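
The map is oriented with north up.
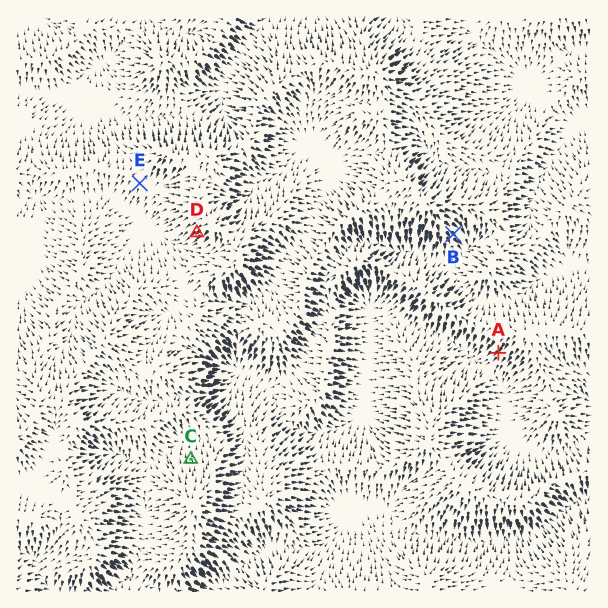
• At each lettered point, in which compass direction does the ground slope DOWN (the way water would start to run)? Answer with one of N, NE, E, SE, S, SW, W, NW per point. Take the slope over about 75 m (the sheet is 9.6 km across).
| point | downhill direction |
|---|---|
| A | SW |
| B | SE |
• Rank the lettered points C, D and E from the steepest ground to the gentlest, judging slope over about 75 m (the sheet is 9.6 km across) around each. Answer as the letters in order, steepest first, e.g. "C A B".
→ D C E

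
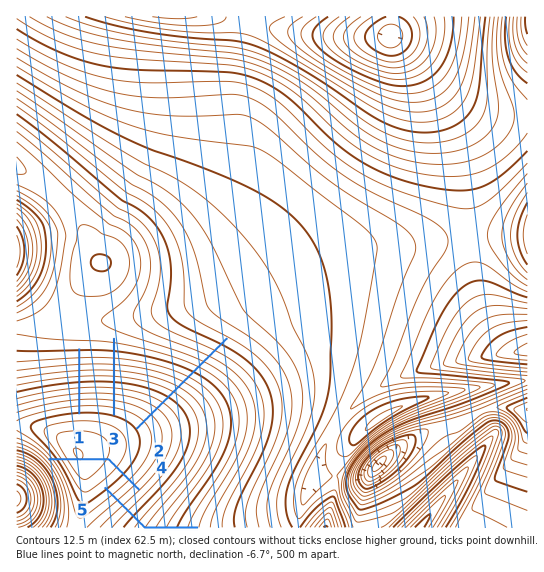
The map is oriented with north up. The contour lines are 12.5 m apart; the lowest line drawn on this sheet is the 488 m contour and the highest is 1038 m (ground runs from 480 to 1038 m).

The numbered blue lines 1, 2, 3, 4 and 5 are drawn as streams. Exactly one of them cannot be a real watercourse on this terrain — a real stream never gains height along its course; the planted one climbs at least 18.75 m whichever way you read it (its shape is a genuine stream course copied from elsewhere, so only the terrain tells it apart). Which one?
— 4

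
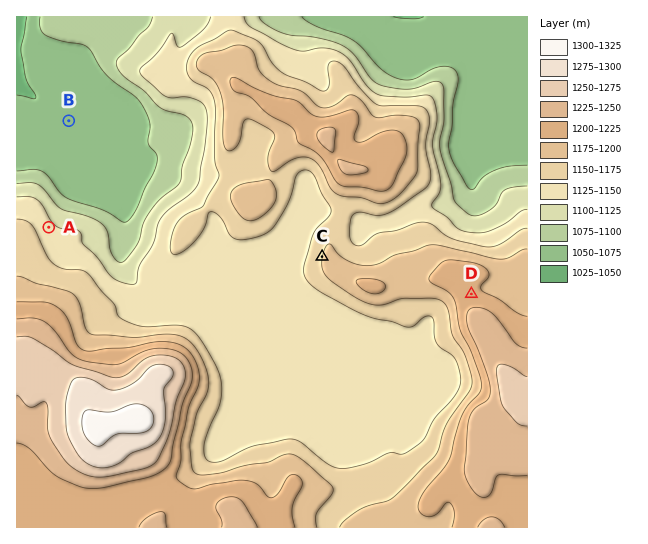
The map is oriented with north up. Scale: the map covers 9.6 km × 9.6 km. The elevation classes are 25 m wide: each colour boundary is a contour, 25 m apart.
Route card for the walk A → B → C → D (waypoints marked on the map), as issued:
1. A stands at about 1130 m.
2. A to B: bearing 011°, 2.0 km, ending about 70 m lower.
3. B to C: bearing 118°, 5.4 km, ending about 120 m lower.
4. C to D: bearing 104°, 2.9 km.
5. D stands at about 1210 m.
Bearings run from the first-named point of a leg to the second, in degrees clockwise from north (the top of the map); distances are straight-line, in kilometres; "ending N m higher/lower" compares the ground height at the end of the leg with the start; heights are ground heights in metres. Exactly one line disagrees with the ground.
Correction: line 3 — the sense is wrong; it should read higher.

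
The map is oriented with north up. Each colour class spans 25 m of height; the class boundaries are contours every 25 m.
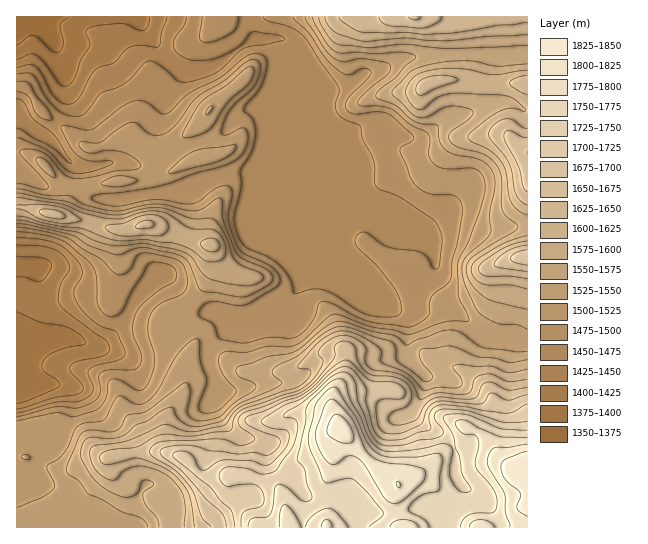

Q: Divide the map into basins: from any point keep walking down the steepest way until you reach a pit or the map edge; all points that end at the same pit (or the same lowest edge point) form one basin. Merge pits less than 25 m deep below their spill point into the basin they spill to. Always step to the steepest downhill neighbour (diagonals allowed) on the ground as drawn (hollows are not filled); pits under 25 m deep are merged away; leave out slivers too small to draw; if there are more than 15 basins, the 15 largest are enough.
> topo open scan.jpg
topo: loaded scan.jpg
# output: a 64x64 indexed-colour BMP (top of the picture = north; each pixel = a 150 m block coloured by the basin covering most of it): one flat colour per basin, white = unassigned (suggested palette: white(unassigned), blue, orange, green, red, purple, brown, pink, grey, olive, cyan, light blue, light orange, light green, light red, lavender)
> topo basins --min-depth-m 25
<image width="64" height="64" href="data:image/bmp;base64,Qk12CAAAAAAAAHYAAAAoAAAAQAAAAEAAAAABAAQAAAAAAAAIAAATCwAAEwsAABAAAAAAAAAA////ALR3HwAOf/8ALKAsACgn1gC9Z5QAS1aMAMJ34wB/f38AIr28AM++FwDox64AeLv/AIrfmACWmP8A1bDFABERERERERERERERERERERERERERERERERERERERERERERERERERERERERERERERERERERERERERERERERERERERERERERERERERERERERERERERERERERERERERERERERERERERERERERERERERERERERERERERERERERERERERERERERERERERERERERERERERERERERERERERERERERERERERERERERERERERERERERERERERERERERERERERERERERERERERERERERERERERERERERERERERERERERERERESIRERERERERERERERERERERERERERERERERERERERIiIiIRERERERERERERERERERERERERERERERERERERIiIiIiIiIiESEREREREREREREREREREREREREREREREiIiIiIiIiIiIRERERERERERERERERERERERERERERESIiIiIiIiIiIhERERERERERERERERERERERERERERESIiIiIiIiIiIiERERERERERERERERERERERERERERERIiIiIiIiIiIiIREREREREREREREREREREREREREREREiIiIiIiIiIiIhERERERERERERERERERERERERERERESIiIiIiIiIiIiIRERERERERERERERERERERERERERERIiIiIiIiIiIiIiEREREREREREREREREREREREREREREiIiIiIiIiIiIiIRERERERERERERERERERERERERERESIiIiIiIiIiIiIhERERERERERERERERERERERERERERIiIiIiIiIiIiIiIREREREREREREREREREREREREREREiIiIiIiIiIiIiIhERERERERERERERERERERERERERESIiIiIiIiIiIiIhERERERERERERERERERERERERERERIiIiIiIiIiIiIhEREREREREREREREREREREREREREREiIiIiIiIiIiIhERERERERERERERERERERERERERERESIiIiIiIiIiIiERERERERERERERERERERERERERERERIiIiIiIiIiIiIREREREREREREREREREREREREREREREiIiIiIiIiIiIhERERERERERERERERERERERERERERESIiIiIiIiIiIiIhERERERERERERERERERERERERERERIiIiIiIiIiIiIiIREREREREREREREREREREREREREREiIiIiIiIiIiIiIiERERERERERERERERERERERERERESIiIiIiIiIiIiIiIhERERERERERERERERERERERERERIiIiIiIiIiIiIiIiEREREREREREREREREREREREREREiIiIiIiIiIiIiIiIRERERERERERERERERERERERERESIiIiIiIiIiIiIiIhERERERERERERERERERERERERERIiIiIiIiIiIiIiIiEREREREREREREREREREREREREREiIiIiIiIiIiIiIiIRERERERERERERERERERERERERESIiIiIiIiIiIiIhERERERERERERERERERERERERERERIiIiIiIiERIiEREREREREREREREREREREREREREREREiIiIiERERERERERERERERERERERERERERERERERERESIhERERERERERERERERERERERERERERERERERERERERERERERERERERERERERERERERERERERERERERERERERERERERERERERERERERERERERERERERERERERERERERERERERERERERERERERERERERERERERERERERERERERERERETMzMzMzERERERERERERERERERERERERERERERERERETMzMzMzMzMxERERERERERERERERERERERERERERERETMzMzMzMzMzMxERERERERERERERERERERERERERERETMzMzMzMzMzMzMREREREREREREREREREREREREREREzMzMzMTMzMxETMxERERERERERERERERERERERERERETMzMzMREREREREzERERERERERERERERERERERERERERMzMzMREREREREREREREREREREREREREREREREREREREzMzERERERERERERERERERERERERERERERERERERERETMzERERERERERERERERERERERERERERERERERERERERMzEREREREREREREREREREREREREREREREREREREREREzERERERERERERERERERERERERERERERERERERERERETMRERERERERERERERERERERERERERERERERERERERERERERERERERERERERERERERERERERERERERERERERERERERERERERERERERERERERERERERERERERERERERERERERERERERERERERERERERERERERERERERERERERERERERERERERERERERERERERERERERERERERERERERERERERERERERERERERERERERERERERERERERERERERERERERERERERERERERERERERERERERERERERERERERERERERERERERERERERERERERERERERERERERERERERERERERERERERERERERERERERERERERERERERERERERERERERERERERERERERERERERERERERERERERERERERERERERER"/>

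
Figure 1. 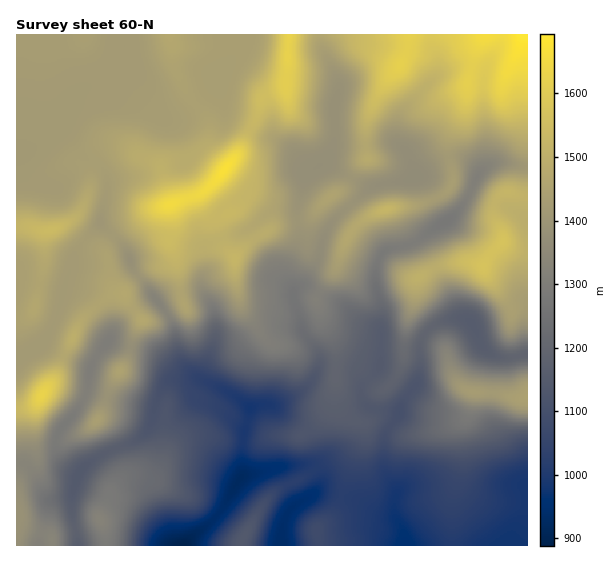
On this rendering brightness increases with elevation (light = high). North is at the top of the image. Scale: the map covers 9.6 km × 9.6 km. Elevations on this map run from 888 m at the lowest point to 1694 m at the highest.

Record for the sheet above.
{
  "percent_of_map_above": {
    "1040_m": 89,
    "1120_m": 82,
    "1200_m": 72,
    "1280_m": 65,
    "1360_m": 55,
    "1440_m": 29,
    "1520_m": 11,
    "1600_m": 3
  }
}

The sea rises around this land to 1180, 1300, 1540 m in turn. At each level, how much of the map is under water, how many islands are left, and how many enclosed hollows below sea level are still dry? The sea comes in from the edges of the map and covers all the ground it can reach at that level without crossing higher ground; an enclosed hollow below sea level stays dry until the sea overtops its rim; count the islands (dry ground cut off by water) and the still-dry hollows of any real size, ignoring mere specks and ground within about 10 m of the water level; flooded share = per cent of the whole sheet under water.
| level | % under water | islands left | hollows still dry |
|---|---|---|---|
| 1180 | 25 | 0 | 1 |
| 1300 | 38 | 1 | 0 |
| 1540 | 92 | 3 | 0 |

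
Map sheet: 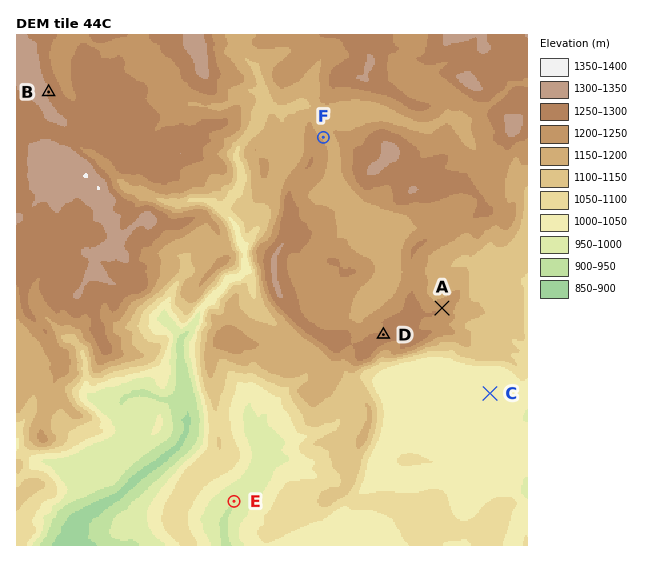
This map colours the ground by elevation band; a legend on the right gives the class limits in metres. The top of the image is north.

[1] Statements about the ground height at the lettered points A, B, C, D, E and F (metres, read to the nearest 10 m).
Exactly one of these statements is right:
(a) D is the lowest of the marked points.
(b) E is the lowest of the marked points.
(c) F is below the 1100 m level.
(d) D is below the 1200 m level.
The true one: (b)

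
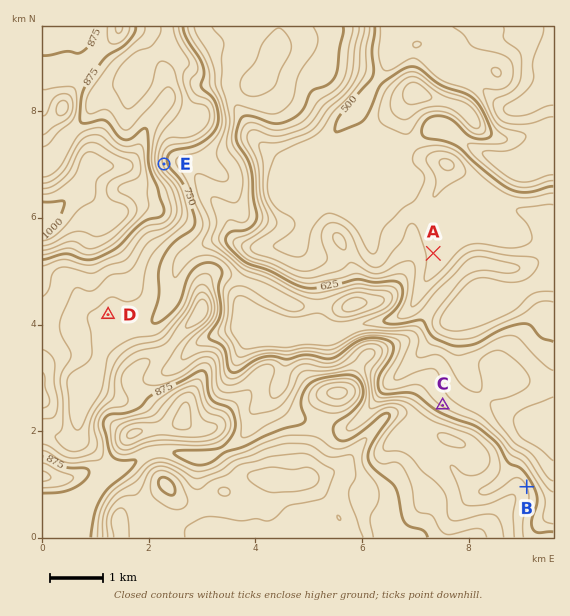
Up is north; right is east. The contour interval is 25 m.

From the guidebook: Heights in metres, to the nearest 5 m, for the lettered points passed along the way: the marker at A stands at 540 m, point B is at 775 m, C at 720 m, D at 765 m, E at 770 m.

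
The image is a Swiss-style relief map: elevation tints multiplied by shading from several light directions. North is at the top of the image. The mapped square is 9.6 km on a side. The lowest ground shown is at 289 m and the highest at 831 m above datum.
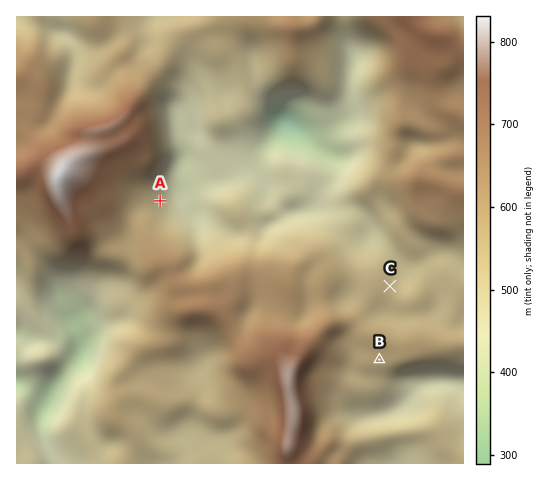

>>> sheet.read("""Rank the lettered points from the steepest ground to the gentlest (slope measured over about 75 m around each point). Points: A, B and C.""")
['A', 'C', 'B']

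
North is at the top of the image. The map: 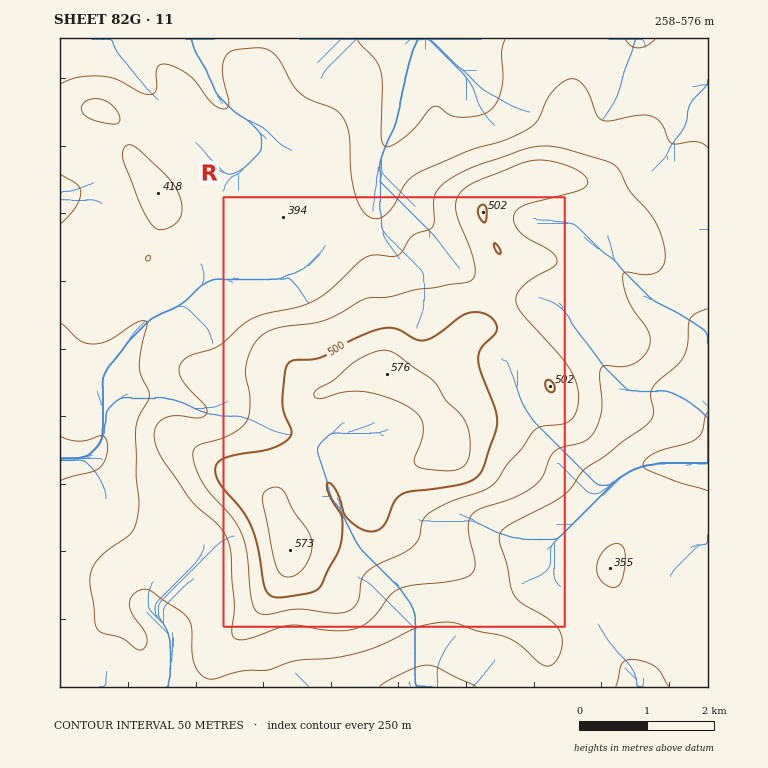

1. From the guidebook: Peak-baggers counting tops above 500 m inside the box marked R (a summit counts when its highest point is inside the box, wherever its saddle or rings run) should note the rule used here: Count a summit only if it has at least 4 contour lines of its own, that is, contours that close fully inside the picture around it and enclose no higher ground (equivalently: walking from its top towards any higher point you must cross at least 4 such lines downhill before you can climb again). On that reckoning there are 1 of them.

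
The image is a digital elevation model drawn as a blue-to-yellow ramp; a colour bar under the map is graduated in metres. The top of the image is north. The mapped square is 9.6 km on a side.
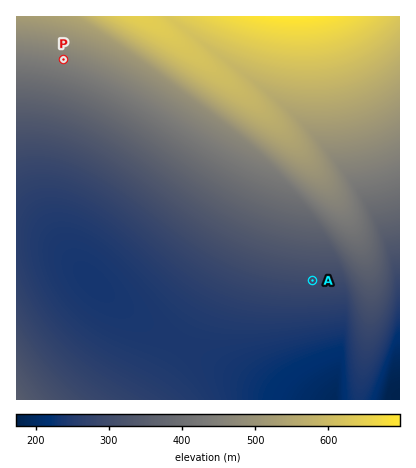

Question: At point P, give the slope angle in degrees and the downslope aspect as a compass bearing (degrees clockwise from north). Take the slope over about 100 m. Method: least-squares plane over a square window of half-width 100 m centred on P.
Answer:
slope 5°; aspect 196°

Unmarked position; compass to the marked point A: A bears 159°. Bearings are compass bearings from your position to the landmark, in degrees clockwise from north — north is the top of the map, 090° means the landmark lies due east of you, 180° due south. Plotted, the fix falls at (264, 155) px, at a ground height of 465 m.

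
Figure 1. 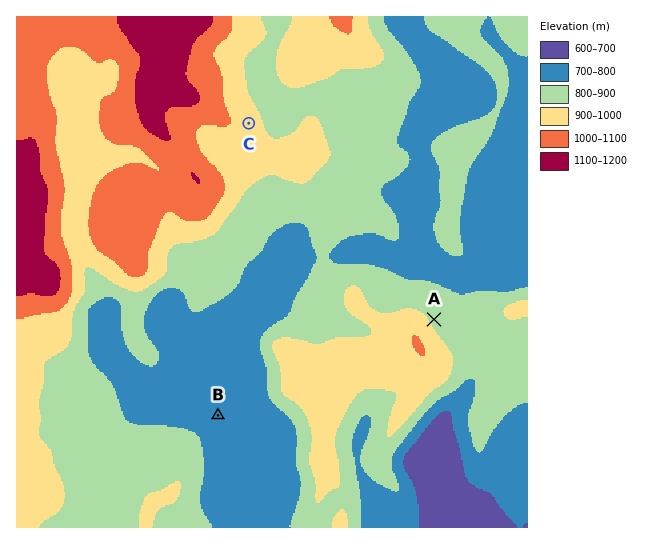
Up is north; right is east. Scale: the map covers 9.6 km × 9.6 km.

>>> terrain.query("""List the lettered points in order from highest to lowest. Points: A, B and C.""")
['C', 'A', 'B']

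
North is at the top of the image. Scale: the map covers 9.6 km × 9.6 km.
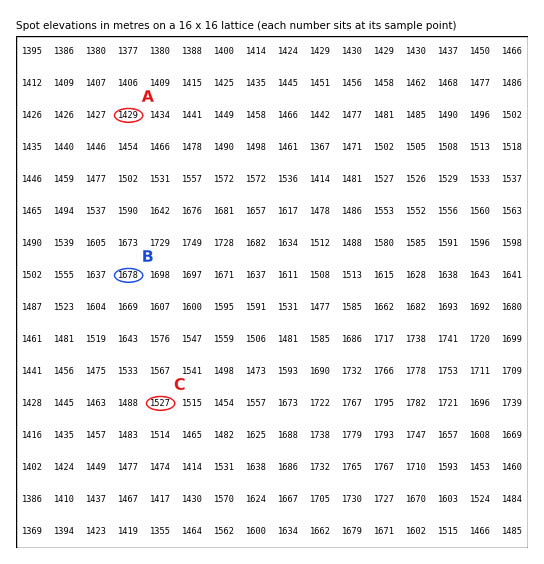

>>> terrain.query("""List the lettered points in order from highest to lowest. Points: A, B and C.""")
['B', 'C', 'A']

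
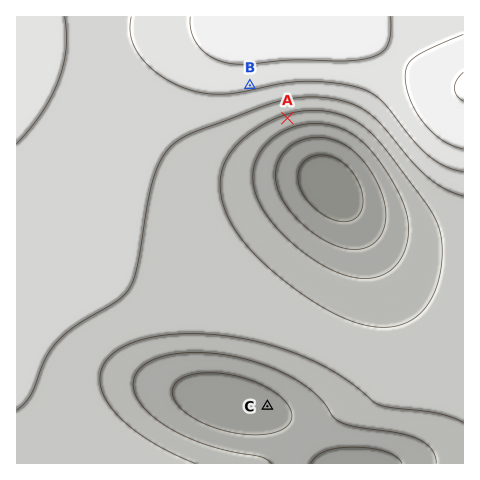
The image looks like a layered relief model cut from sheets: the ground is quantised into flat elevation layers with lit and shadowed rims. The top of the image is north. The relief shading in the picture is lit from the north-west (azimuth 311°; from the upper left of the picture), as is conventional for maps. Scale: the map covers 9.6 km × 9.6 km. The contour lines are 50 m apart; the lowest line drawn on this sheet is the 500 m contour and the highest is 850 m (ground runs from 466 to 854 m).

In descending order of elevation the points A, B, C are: B A C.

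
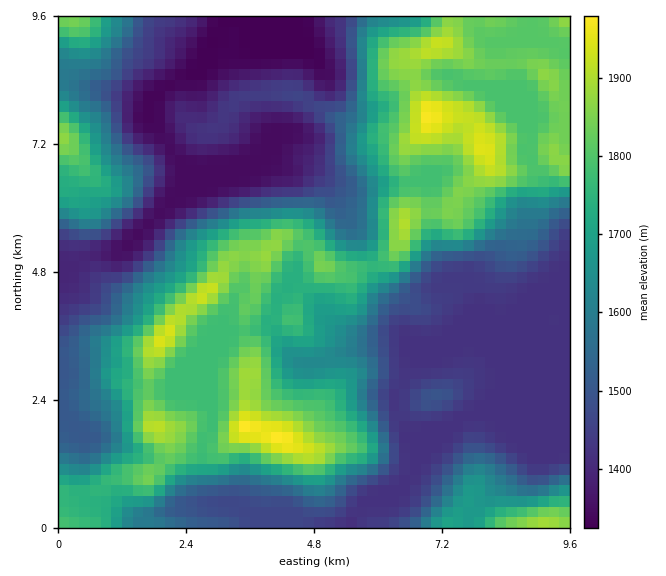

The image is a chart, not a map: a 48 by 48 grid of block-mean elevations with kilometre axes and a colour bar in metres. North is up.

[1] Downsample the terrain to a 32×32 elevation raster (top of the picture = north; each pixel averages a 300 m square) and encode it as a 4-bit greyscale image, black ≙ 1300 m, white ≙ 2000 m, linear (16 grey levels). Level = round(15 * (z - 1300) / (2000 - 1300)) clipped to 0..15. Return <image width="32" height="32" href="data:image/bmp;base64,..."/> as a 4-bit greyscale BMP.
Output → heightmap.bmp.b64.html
<image width="32" height="32" href="data:image/bmp;base64,Qk12AgAAAAAAAHYAAAAoAAAAIAAAACAAAAABAAQAAAAAAAACAAATCwAAEwsAABAAAAAAAAAAAAAAABEREQAiIiIAMzMzAERERABVVVUAZmZmAHd3dwCIiIgAmZmZAKqqqgC7u7sAzMzMAN3d3QDu7u4A////AKqpdmVURDMzMzM0V5iavMyqmYdkRERERFQzM0V4iImqmaqrllVUVWd2QzM0aIdlZ4eKu7mIh3iaqHVDM1d2UzRlaJq7qrq83dupUzM1VDMzVFabzLrN7u3MuVMzMzMzM0VWndy6zu7cu5dDMzMzMzNFZ5y7qr3cu7qGM0QzMzMzVWirqqq8y6qphTNEQzMzM0V5q7qqvMqIiIZDMzMzMzNFeKzKqqzJd3d2QzMzMzMzRXis7KqruYiHZUMzMzMzM0Vnit26qqmpiHVDMzMzMzMzRXi9y6upqYiGREMzMzMzIjVom927uqmZl2RDMzMzMyIzVom9y7qaqqmGQzMzMzMiIiRom8zLqsuqqmRDNEQzIiESR4q8zLupiLyXZlVVQ0VDESV4mru6hmetuqqGZlN4dTESNWeIiGVXrcvLqGZlmYhjERIjREVUV6u7zLmIh5mZdCERERIjNFeaqrzMuqqql2QhEREREjRoq7q83cu8u4ZDERIRERIkeazMze27zMqFIRIjIhERJHms3d3tu7yodCESIjIhEjVoq+7t3Lu7hlQhEiIzMzMzWKve3cu7vGZTIRERIzMzIlm7zLu7u8xmZTIRERESIRJJzMu7u7vLd3VDIRERERESWczdzLu7u5qHUyIRERERElirzdy7u7u7p1QyIRERESNHiJvLu7u8"/>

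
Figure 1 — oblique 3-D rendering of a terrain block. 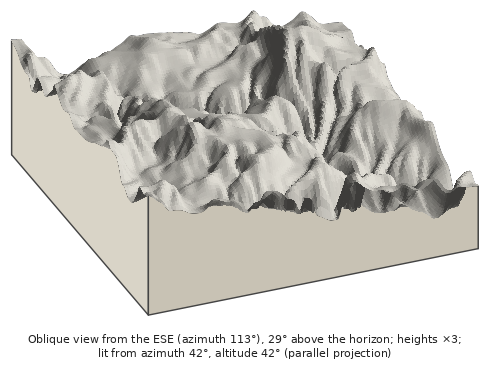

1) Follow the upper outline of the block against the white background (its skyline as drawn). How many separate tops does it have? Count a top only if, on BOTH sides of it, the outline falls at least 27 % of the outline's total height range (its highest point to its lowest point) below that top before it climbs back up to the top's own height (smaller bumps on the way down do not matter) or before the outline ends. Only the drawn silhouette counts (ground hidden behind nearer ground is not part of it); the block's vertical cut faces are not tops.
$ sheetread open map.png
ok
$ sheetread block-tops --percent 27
1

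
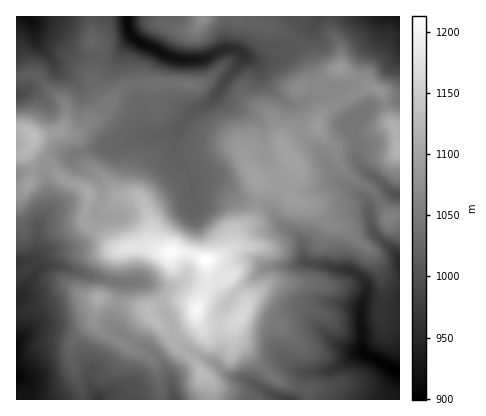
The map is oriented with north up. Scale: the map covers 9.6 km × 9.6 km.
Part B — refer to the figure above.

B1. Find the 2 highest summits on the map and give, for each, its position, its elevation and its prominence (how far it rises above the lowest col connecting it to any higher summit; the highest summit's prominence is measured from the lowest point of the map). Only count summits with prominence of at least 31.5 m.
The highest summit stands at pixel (206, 260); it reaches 1213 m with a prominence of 314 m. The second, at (34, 136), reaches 1133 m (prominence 54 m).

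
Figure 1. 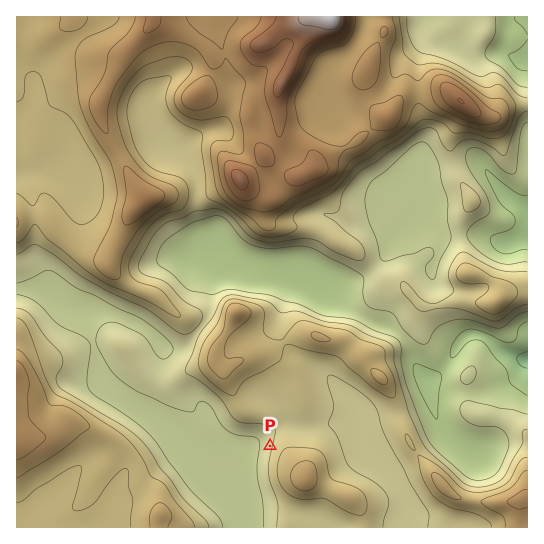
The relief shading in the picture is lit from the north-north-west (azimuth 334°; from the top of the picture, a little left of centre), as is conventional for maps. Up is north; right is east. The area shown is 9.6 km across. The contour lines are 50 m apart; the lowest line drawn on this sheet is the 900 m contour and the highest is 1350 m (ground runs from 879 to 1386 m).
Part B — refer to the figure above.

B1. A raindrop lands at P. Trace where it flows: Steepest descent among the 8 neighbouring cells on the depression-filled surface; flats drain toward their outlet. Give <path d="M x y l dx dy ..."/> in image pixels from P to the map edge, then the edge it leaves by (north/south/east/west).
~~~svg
<path d="M270 446l-17 0-12 12 0 67-2 2"/>
exit: south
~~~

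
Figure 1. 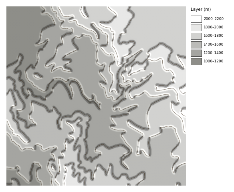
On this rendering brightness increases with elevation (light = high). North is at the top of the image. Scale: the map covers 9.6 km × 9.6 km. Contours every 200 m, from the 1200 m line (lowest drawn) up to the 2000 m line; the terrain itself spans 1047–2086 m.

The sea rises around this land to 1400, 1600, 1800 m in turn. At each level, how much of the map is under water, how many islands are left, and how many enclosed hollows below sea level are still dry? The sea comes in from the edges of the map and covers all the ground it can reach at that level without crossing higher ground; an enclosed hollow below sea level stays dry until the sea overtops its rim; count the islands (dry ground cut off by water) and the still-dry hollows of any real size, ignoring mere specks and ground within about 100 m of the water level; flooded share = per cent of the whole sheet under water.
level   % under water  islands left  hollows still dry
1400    35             0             0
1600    65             0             0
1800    92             0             0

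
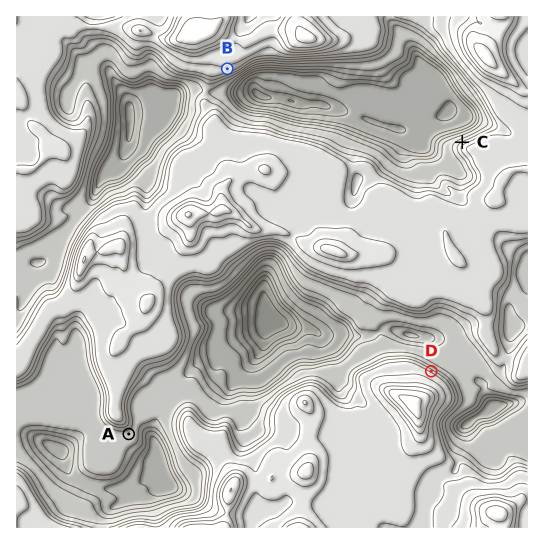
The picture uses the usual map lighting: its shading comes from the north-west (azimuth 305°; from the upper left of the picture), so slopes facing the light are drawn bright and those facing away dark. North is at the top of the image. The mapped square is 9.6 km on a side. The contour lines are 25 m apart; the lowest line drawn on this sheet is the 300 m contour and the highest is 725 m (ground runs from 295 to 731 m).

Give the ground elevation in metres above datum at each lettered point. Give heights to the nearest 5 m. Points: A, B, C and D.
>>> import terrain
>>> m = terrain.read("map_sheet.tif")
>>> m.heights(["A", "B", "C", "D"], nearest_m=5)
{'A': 515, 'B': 620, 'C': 550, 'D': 590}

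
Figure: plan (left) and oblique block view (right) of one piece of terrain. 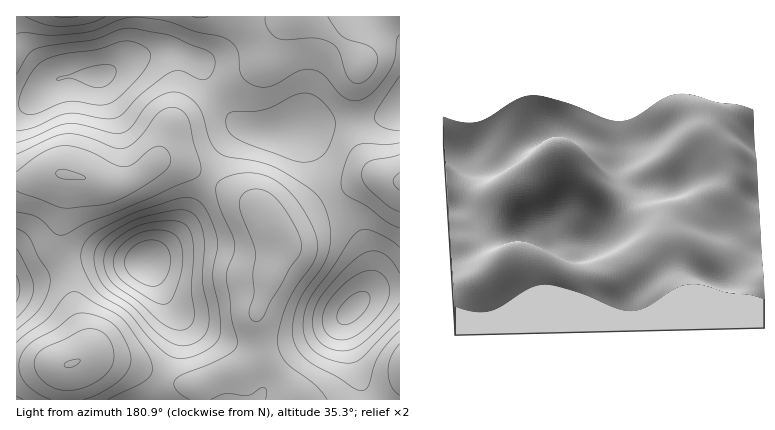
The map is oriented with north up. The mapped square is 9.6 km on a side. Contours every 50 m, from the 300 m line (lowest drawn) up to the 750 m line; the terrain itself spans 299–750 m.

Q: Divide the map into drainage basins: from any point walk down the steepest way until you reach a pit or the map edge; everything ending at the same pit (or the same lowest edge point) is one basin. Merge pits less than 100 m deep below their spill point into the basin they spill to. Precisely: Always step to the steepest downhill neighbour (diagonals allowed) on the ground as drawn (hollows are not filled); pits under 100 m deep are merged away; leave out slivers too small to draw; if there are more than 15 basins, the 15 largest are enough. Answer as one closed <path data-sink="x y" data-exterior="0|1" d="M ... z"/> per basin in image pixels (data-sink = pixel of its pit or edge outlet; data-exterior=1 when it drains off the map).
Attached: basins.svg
<path data-sink="64 174" data-exterior="0" d="M174 52l-16 0-22 5-34 19-32 0-12 3-26 22-16 5 0 176 12-1 38-16 20-5 62 2 31 62-2 18-16 38-3 20 206 0-1-12-18-58 1-14 20-22 5-16-3-26-11-26-25-30-12-30-22-37-38 2-20-6-8-7-19-28-12-26-7-5z"/><path data-sink="66 16" data-exterior="1" d="M400 16l-384 0 0 88 16-3 26-22 12-3 32 0 28-17 28-7 16 0 22 8 5 4 12 26 19 28 8 7 10 4 36 2 38-8 56-5 20-8z"/><path data-sink="72 364" data-exterior="0" d="M114 260l-34 1-40 16-24 7 0 116 141 0 4-20 16-38 2-10-1-12-13-22-17-36z"/><path data-sink="400 182" data-exterior="1" d="M400 111l-26 8-50 4-26 5 13 20 21 48 25 30 9 20 5 20 0 12-7 20 14-7 22-3z"/>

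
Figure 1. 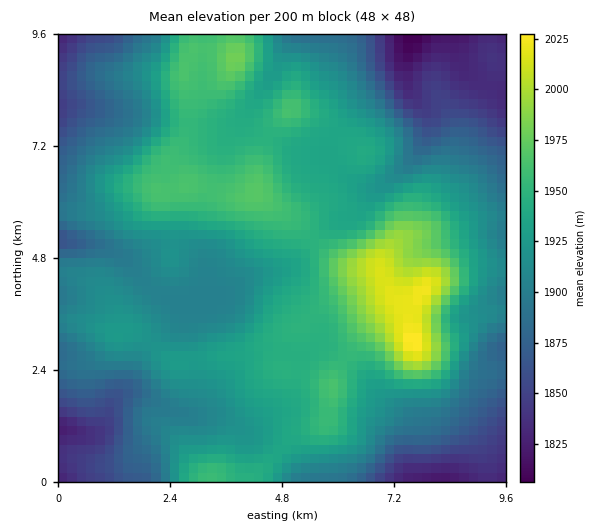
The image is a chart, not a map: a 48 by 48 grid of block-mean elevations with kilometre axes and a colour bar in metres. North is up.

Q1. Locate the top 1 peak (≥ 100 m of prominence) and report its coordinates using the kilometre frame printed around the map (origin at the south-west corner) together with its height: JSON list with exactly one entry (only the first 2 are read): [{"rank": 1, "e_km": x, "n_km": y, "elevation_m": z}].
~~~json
[{"rank": 1, "e_km": 7.64, "n_km": 2.99, "elevation_m": 2030}]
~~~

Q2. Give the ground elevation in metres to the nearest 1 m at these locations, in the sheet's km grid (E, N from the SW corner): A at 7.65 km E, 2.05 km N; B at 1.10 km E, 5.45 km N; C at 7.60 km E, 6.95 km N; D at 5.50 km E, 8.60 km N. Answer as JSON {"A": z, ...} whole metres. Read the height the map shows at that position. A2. {"A": 1935, "B": 1909, "C": 1889, "D": 1928}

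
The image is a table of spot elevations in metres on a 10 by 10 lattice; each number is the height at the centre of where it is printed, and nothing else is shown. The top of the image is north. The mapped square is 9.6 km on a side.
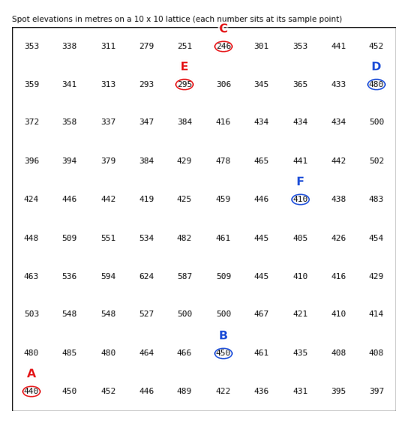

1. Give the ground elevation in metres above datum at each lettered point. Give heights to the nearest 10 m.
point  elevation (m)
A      440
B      450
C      250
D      480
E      290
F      410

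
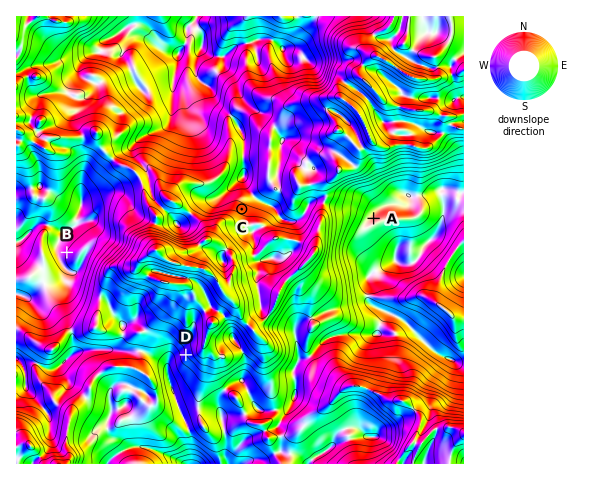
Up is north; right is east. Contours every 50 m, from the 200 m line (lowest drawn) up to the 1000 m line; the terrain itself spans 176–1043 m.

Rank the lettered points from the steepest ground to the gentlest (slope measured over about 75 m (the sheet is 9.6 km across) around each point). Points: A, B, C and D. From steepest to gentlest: D C B A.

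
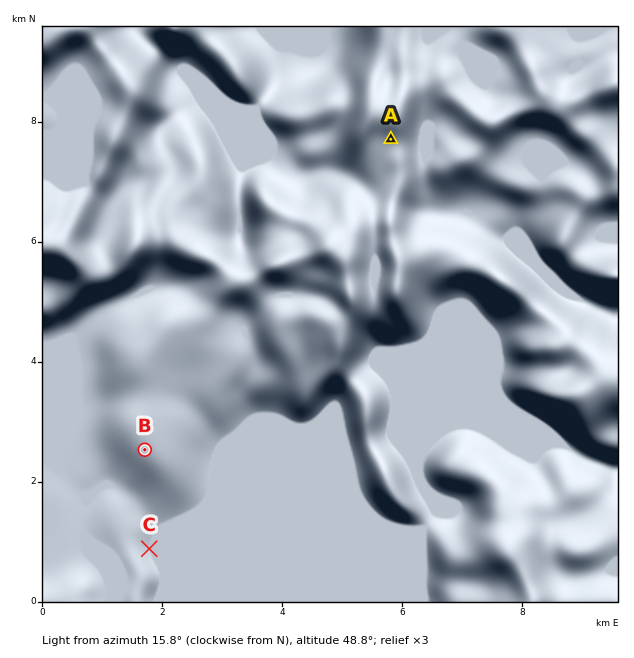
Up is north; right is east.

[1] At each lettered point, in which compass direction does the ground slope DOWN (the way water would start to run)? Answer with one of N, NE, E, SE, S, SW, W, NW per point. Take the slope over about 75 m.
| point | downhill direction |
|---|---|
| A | S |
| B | S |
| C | E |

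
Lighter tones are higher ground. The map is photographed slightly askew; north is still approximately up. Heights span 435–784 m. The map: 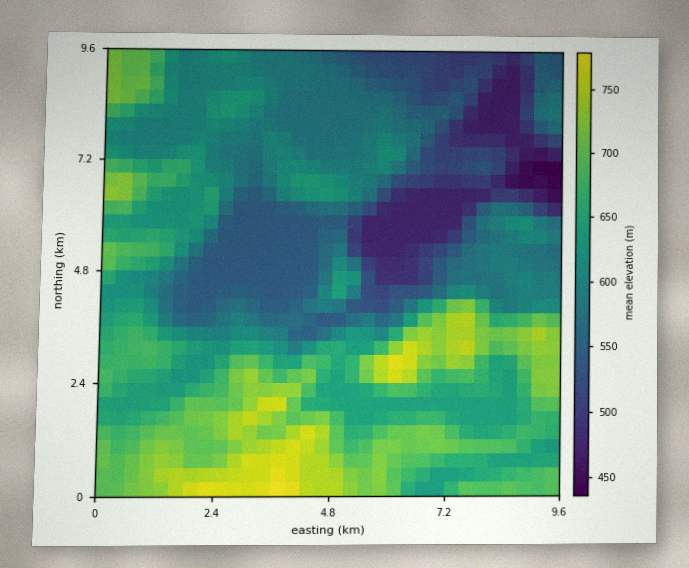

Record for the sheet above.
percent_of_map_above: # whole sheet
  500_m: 92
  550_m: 77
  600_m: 58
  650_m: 34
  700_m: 17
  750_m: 3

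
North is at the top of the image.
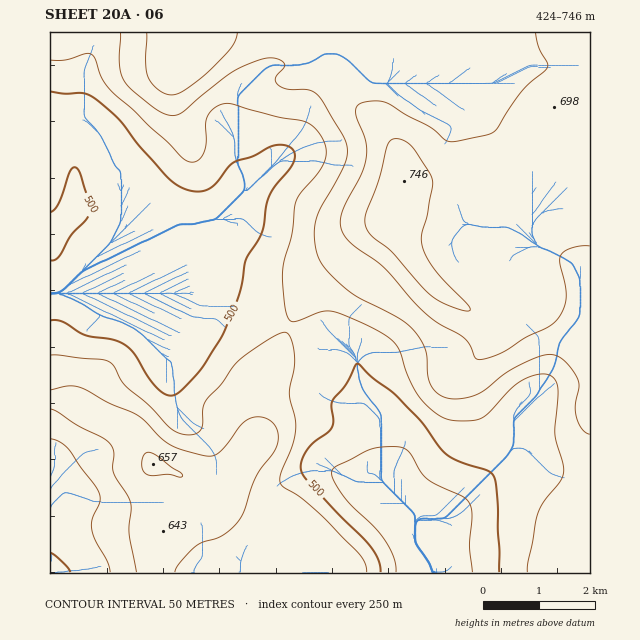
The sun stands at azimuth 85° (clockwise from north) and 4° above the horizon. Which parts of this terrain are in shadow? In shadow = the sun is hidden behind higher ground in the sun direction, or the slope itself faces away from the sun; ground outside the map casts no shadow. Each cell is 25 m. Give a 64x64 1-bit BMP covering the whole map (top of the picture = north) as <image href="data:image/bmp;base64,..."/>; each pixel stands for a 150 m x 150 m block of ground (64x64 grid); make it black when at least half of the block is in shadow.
<image width="64" height="64" href="data:image/bmp;base64,Qk0+AgAAAAAAAD4AAAAoAAAAQAAAAEAAAAABAAEAAAAAAAACAAATCwAAEwsAAAIAAAAAAAAA////AAAAAAD/4AAAAA//wP/gAAAAB//A/+AAAAAH/8D/8AAAAAP/wP/wAAAAA//gf/AAAAAD/+A/4AAAAAP/4D/gAAAAAfzg/+AAAAAB/AD/4AAAAAD8AP/gAAAAADwA/+AAAAAAAAD/4AAAADwAAP/gAAAAfAAcf8AAAAB8AHwPwBgAAHwA/nAAeAAAfgH+cAD4AAD+A/4gAPAAA/4D/gAB4AAH/gH+AAHgAB/+Af4AAeAAH/4A/gAD/AAf/gD+AAP+AB/+AH4AAf4AH/4APgAAfgAf/AAeAAAQAB/8AAQAAAAAP/3gAAAAAAA//+AAAAAAAH//gAAAAAAA//8AAAAAAAD//AAAAAAAAf/8AAAAAAEB//gAAAAAA8P/8AAAAAAP///gAAAAAB///+AAAAAAf///wAAAAAH///+AAAAAAf///gAAAAAB///+AAAAAAH///4AAAAAAf///gAAAAAA////AAAAAAB///8AAAAAAB///4AAAAAOD///gAAAAD8P//+AAAAA/wf//4AAAAH/A///gAAAA/4B//8AAAAH/gD//wAAAA/8AP/+AAAAf/wAf/wAAwD//AAP8AAHgP/8AAPgAAOA//gAAcAAAYD/+AAAwAAAAP/wAAAAAAAA//AAAAAAAAA/8AAAAAAAAD/wAAAAAAAAH/gAAAAAAAAP/AAAAAAAAA=="/>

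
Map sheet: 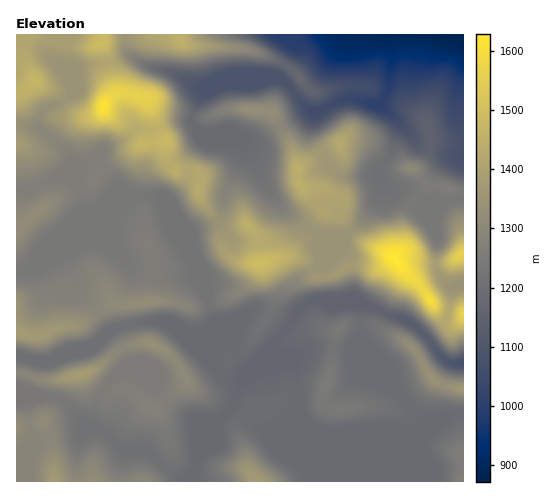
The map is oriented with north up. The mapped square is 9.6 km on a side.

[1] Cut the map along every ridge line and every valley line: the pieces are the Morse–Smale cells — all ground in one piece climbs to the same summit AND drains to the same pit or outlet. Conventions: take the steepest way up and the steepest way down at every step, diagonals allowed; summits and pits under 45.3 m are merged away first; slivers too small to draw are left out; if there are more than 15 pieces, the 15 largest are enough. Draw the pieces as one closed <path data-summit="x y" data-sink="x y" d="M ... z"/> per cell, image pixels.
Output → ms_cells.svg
<path data-summit="17 332" data-sink="463 362" d="M133 193l-6 0-5 5-1 5-20 20-12 6-29 25-32 17-12 3 1 82 21 6 9 0 27-12 16-2 18-15 10-6 30-6 14 0 13 8 29 29 9 6 3-9 0-31-9-26 0-8-7-17-5-12-12-14-21-49z"/><path data-summit="395 259" data-sink="441 35" d="M463 34l-179 0-1 2 8 6 7 0-2 1-1 14-15 23-10-2-18 5-32 1-18 11-9 15-1 13 7 8 5 2 24-2 15 7 15 3 49-30 7 1 26-12 16-1 27 9 25 22 11 15 18 3 17 7 9 0z"/><path data-summit="82 374" data-sink="463 362" d="M162 321l-14 0-30 6-10 6-18 15-16 2-27 12-9 0-21-6-1 40 31 0 12 2 9 6 16 21 19 6 22 21 19-2 35 27 10 4 4-4 4-18 10-24 11-14 13-12 10-27-9 1-7-3-15-18-35-33z"/><path data-summit="327 383" data-sink="463 362" d="M320 300l-7 0-8 4-33 42 2 6 7 3 11 10 6 31 0 14 4 7 11 10 13 6 14 0 14-3 42 0 11 4 10-1 6-11-48-51-9-20-6-15 1-30 3-1-10-3-21 3z"/><path data-summit="104 106" data-sink="463 362" d="M126 92l-11 2-9 7-2 7-6 5-13 4-9-4-12-13-19 9-5 6-2 11 28 24 9 22 21-12 18 19 4 7 8 6 35 5 17 41 5 9 12 14 12 29-1-7-13-31-3-20 28-11-18-22-2-8 2-16-6-5-19 2-1-2-7-18 1-11-5-6-16-36z"/><path data-summit="255 481" data-sink="463 362" d="M271 349l-20 17-11 19-9 24-13 12-11 14-12 31-1 16 114-1-2-9-8-19 0-57-4-28-6-7z"/><path data-summit="104 106" data-sink="441 35" d="M131 56l-7 0-16 7-30 5-7 13 1 12-7 7 11 13 9 4 13-4 6-5 2-7 11-9 9 0 20 6 17 37 5 6-1 11 7 18 1 2 19-2 6 5-2 14 2 10 18 22 5-8 3-21 14-29 2-16-3-5-22-9-13 0-5-2-7-8 0-9 11-20 20-10-7-1-10 5-6 0-25-14-27-7z"/><path data-summit="298 169" data-sink="441 35" d="M313 111l-8 1-47 29-15-3-15-7-10 2 26 10 34 61 23 20 22 14-5 12 3 13 23-27 20-16 11-16 7-20-4-10-10 2-25 0-17-12-1-8-11-19z"/><path data-summit="463 481" data-sink="463 362" d="M299 411l-1 42 8 19 2 10 156-1-1-67-18 3-21 9-10 8-7 0-11-4-42 0-14 3-14 0-17-8-7-8z"/><path data-summit="54 481" data-sink="463 362" d="M47 396l-31 1 1 85 176-1 0-4-4 4-10-4-35-27-19 2-22-21-19-6-21-25z"/><path data-summit="259 263" data-sink="463 362" d="M218 222l-28 10 3 20 14 35 0 11 9 26 0 30 17-14 12-24 5-6 10 0 25 14 5 0 13-19-8-11-1-9 5-7 13-8-6-8-12-5-13 0-19 6-3-11 0-13-11-14-24 1z"/><path data-summit="181 40" data-sink="441 35" d="M283 34l-157 0 0 12 3 8 10 8 13 6 17 3 31 17 6 0 10-5 36 0 18-5 10 2 10-14 6-13 0-10-5-1z"/><path data-summit="463 388" data-sink="463 362" d="M368 306l-7 0-1 30 12 29 51 57-1 5 26-11 15-2 1-50-10 0-8-3-18-23-18-16z"/><path data-summit="395 259" data-sink="441 35" d="M383 183l-8 21-11 16-20 16-22 25-3 6-7 3 4 7 16-1 22-11 23 2 14-9 4 0 8 9 14-3 19-1 1-27-3-8 0-10 9-17-18 2-6-7-13-8-16-1z"/><path data-summit="395 259" data-sink="463 362" d="M395 258l-4 0-14 9-17-2-12 1-11 7-10 4-11 0-3-6-2 0-14 9-3 5 1 9 7 11 11-5 7 0 13 5 21-3 18 5 38 15 17 15 17-13 4-12-9-3-7-5-10-16-18-17z"/>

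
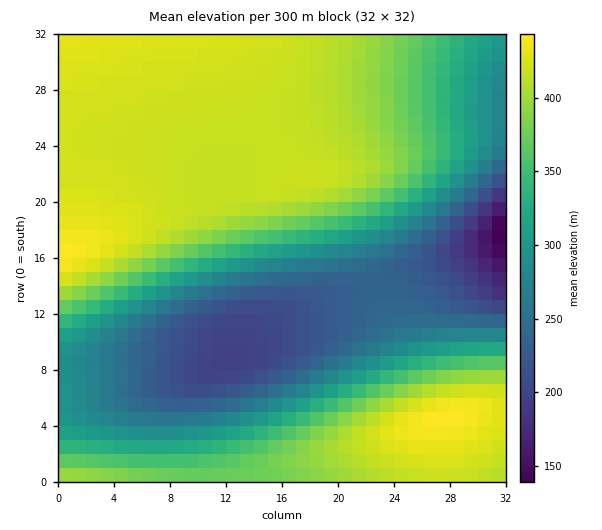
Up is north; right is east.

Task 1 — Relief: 130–445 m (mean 340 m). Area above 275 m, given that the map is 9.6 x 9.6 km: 67.7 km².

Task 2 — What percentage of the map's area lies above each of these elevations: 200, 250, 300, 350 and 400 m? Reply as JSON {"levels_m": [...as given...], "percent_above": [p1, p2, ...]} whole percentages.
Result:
{"levels_m": [200, 250, 300, 350, 400], "percent_above": [97, 80, 66, 54, 39]}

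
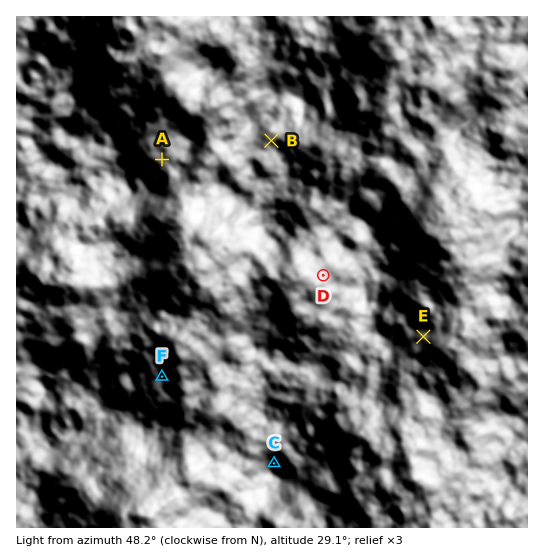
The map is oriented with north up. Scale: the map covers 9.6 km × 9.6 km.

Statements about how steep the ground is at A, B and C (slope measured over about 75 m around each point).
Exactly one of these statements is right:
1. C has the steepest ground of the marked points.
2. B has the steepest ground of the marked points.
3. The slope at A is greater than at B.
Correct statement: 1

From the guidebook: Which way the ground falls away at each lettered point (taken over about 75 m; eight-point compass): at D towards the NE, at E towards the NW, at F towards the SW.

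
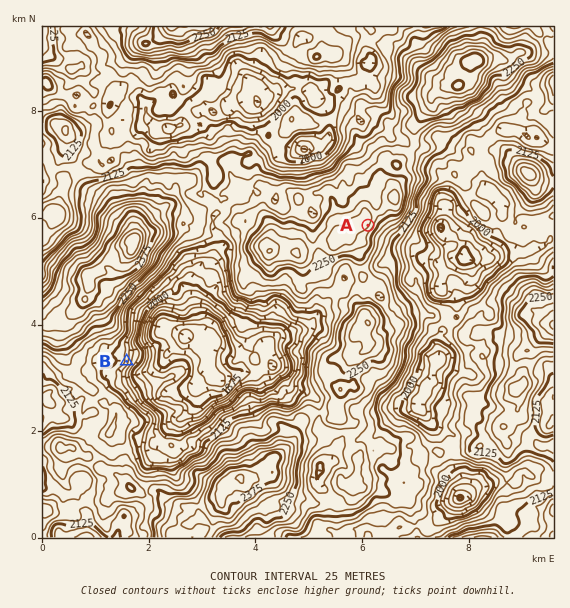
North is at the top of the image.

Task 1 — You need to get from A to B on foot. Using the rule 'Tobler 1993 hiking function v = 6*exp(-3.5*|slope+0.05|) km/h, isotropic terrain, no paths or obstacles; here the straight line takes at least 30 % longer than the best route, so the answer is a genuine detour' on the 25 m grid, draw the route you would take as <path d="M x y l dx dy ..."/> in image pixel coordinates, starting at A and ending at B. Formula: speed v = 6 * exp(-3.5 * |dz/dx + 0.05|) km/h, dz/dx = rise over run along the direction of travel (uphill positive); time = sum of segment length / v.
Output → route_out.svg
<path d="M368 225l-8 4-13 0-8-4-6 0-10 6-3 0-5 2-2 0-22-10-8 0-16-8-3 0-3 1-8 8-16 8-5 0-3 1-5 0-40 20-3 3-1 3-7 6-2 6-15 14-3 2-2 2-4 4-2 3-10 11-3 5 0 19-5 10 0 20"/>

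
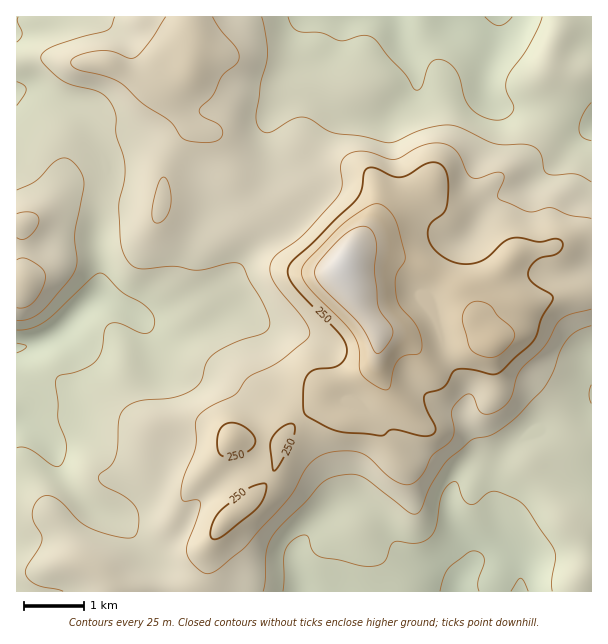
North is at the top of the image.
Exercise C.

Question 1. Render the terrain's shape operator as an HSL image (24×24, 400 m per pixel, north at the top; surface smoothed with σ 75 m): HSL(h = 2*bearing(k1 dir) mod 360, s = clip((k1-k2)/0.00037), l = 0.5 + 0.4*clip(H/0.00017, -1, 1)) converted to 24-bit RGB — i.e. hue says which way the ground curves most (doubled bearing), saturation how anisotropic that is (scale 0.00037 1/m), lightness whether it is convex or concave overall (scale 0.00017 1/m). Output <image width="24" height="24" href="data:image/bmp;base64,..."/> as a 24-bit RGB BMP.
<image width="24" height="24" href="data:image/bmp;base64,Qk32BgAAAAAAADYAAAAoAAAAGAAAABgAAAABABgAAAAAAMAGAAATCwAAEwsAAAAAAAAAAAAApobEtlaHTJuIjdixirDRbmTTeEnPynBnn5tpfahvnsSMMxxxjIhpfn10iIpxdZV3lKSLmGR5MU92mKyPlW6gKjd9l6u65dfRUpSKo4bKsMrck6++ml6YcTxZXTt45YSXucNcc7tMd5s+IBxSjYeYiXiNiJmDcphslWQ8f5BNUm+FZIBMhVNPRlxnXJE9yd5be49lXa1FW8hefFBffDlWpEydT7d/IUnE+9DYvpFimYJAE0A1RIBljH+Zo52Rgzd31rV3Ss6obzR5Zp1rZmaGYFWJiraHjcmLenezvd3Iji1vbzIrZn9WToN5xoWBEmJR4sB49Ljh5azQTHepIHdmRHhKh0ZDdStG1veaHWORb0WtcaCiZ2aAVoGVi8yZk6KGYa1Xu51GoiCKm6y2fW+aZpCER2ic2H2dHHUltbZL44qbxIuuTD98SV9ZWi1VuKBs5vW9HXRmI3x9o2iEemmQa6mCdaFikI9glcSUWSthY6Z3o3SLnmaJmph7P3R1sE6V5W17LZk8tqVcznV3h0KSbk9qNktvqeW20qyO4CY2Dko+WZFLT5yel5eqj3eHkYl6pE0xfEViW5dlel9llH2BrI2PYW6VN15+0ezUt7joYErB04alpjS7nYHPcMjkeMFVxThP2evyOQj9rpk6HnorQnpDln9shJ6WYZh9epiRbGp/b5eWdbGnkLTCeXLLZHfMhc1wmzE2dVVptl96kW+1b7ywljJswG08pO7CsWUkMw1L5KG6f8WHKHJ2W7FkY5N6i3+dfoyPaIygeIubhaVhW4BJYFQ9XGY7kGxGonBya2yVkmmbvaCntza+pStWifyHcB9Gzo1sIiRljKcrx956QE6IYKBpXm91dWG7tZXBdWWXemJ2ubiEZl2CZWyJen2XaaagiaedYWClf32tjLWNWBJ//puh5d9bK2uJYbna4wLZztqP0t1DHV8lQpdXTVR0HTMACT4BmUtocYyWlb6MfEuLhHFaWY5QZIlggopgYFZKdm06dyYQKQoTvv9t8crGjeTsMw5zgmC3wNji9tX2yLHoMmWEQkIw5+/cCZlbAj8kfa1plEozakY4g5lkl5l4W31WcGNObjVAaC0nXhIeUNRly//SadKAnzmZShRjiL+FiKl1rnJf3YKUtSazklOm7t3e1IbeHoSGEDkwr2w/VpddepRmbYxTgXhka0V4kDqGriuzkqfV0frcpN6VhI9OLhcoP3OBjdCxfo6qZLRhq121sGLftLDr276c3n7OrI7ZCgWMu5GRpaJ+XJF4oneGWIJXMF55UJXlkaz/3dD78tvZwcCBhj+ARH3YfO/1QYO8zUa75Xt8cEM5kZ47Rngtx+IdaZhFr1pNHRNbsImhw6GZaaGWW3ifs4q6UZKpHZJDCUsjH4uG/s3W567Cgo+wSKSCXEAhJTYYPWVM1taep3Dj07zemW3M7tzviWu7oV2HJjV0XZeb0Kegoq6LTHaIbol/n36fdnaYP3xaAzUcP8sY/8zQx4CcjT13mV59Z66qLYN5d7hVUFFsk7lsn2S8qnhHxmB2pmiYSGCYS2KFu6+EuqWLZFSGhW1sZp5ta32Wk36dSH51DiwU+NMB1HphwkzFu8eUQ4W4gEqpV6M8P3l0uX15c41Sg3RgoZJqm3Z1Zl+CSVFwnrSAuY92bVZzdJZwe6KAWWR+hYBtb2CPPEeozvvgSlXnx2LV7OTfN0akR068263TQZiYOX9Jp3B6en2FnY2ElYWCeVmFX3+LbpZfumNZmG2Oda55YLGJTUWRnY6fW62tO9/GiOBcQhpGaauN2revzFzIQ4u0qV+VwXCTW5VjSIlnhH6IjJaEl26Dg2GJg0lTgHE/drZZc6eRsKuKcZdZOVNjjp54mpdnbnExdW4cNFYpNIIrpaA1uLZacEFvbjVAtW5Qt3ZlcIk+iotXiVM0blUeTjgin4NCl8W2saNzcZNGXKNSpXptQmV+ZIxjk2Jtm3SgpY+mZJmAQnBinJxLr65CTihRjkJEpp1Gn45MsHFUkzZYwCud0JLmc7Tmc/fzhHCmrHqqybuqh1VYk6pbQIGAX4mLcoqUfXuWn4SIkqOyVjeUoayKpZeHLTqAcG6505LHlaa9p53MhGvmkMX1tMHwvbzwnyLIrmSpon2Yxa+Th53JsJXDXn+oSmSVd3+SYneHrK6LWJZfcUOBhbGCoHSNT2OOP2t9tGOj4MSYTYxdYrpCToc3Z3gyc04pnTRWUbKFqX+VwdOmW2OIrXh7dp51PUpnjYlkUX5Vmapnjkiaq12HfJVhgHpjhGiKQlVtRGZu7M6qd3at"/>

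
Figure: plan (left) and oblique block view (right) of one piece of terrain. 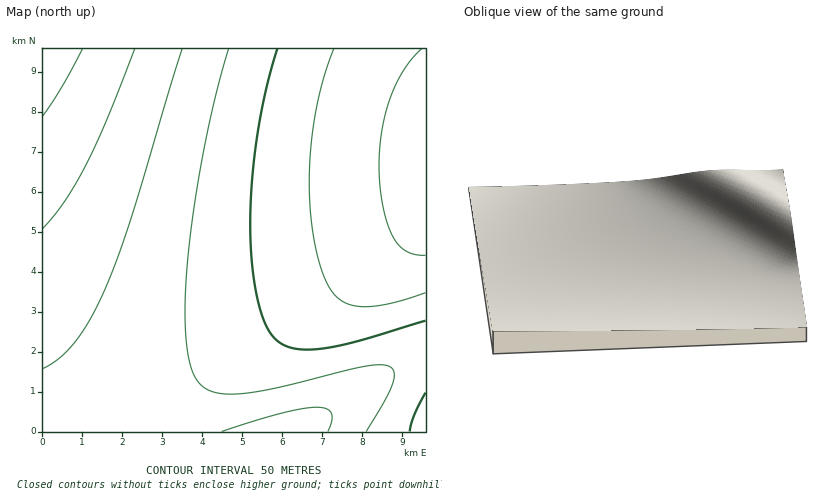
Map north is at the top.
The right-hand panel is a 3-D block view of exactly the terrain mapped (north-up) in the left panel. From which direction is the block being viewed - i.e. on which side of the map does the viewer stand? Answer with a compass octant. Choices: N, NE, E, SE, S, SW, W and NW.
W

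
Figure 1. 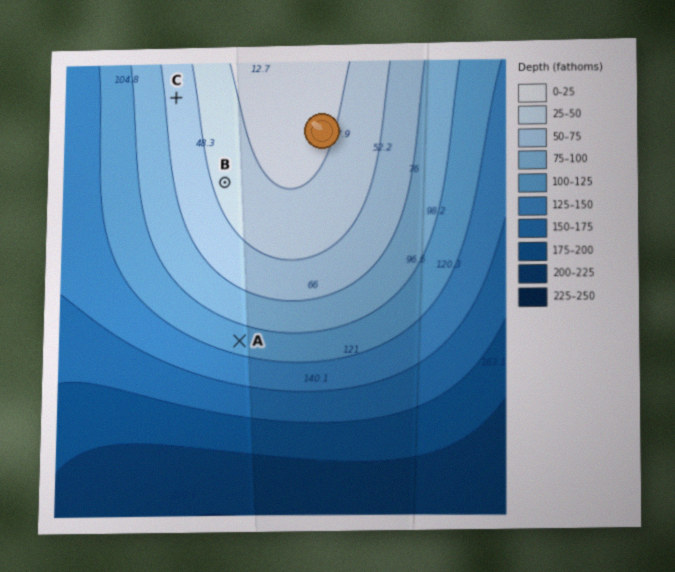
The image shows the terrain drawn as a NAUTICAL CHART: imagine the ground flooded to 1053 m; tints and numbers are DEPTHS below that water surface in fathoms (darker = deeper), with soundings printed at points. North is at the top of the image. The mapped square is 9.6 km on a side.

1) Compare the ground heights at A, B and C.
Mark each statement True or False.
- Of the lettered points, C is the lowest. False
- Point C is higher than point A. True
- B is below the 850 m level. False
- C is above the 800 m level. True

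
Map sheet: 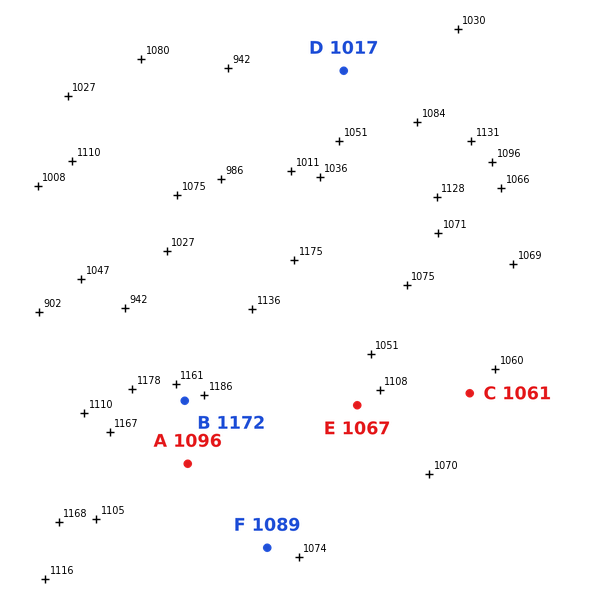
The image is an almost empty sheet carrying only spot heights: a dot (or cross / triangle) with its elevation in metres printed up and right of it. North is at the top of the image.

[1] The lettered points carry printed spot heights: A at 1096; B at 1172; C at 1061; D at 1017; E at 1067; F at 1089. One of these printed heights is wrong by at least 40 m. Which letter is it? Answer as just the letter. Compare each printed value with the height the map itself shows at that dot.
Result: A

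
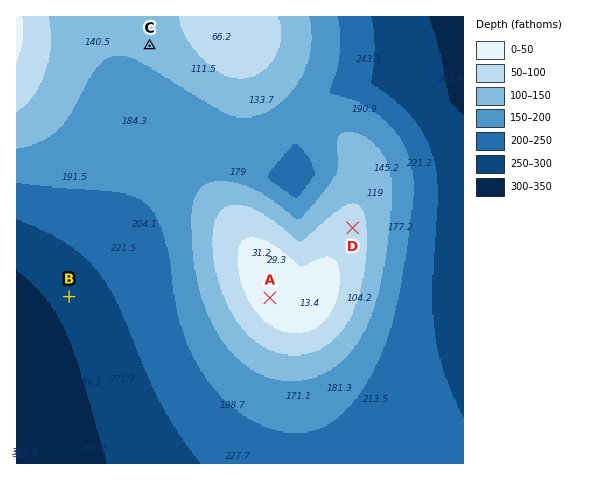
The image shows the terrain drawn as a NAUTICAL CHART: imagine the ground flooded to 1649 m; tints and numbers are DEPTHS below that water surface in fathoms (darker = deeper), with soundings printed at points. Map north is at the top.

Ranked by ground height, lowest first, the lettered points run B C D A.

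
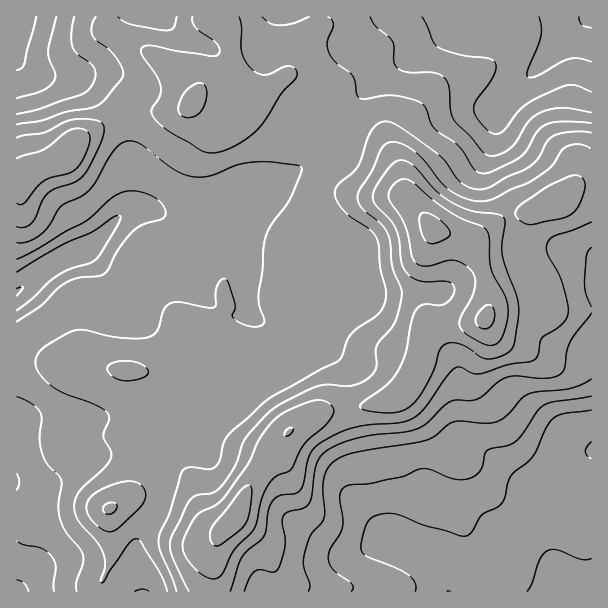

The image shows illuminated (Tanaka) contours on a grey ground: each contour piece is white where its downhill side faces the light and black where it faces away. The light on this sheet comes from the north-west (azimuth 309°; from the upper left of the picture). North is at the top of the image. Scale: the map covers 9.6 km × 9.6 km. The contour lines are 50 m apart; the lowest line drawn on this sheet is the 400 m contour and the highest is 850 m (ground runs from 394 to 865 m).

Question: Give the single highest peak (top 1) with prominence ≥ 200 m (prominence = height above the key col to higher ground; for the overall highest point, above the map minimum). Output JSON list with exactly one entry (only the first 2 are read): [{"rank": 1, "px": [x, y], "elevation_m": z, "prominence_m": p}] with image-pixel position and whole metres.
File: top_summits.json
[{"rank": 1, "px": [432, 228], "elevation_m": 865, "prominence_m": 471}]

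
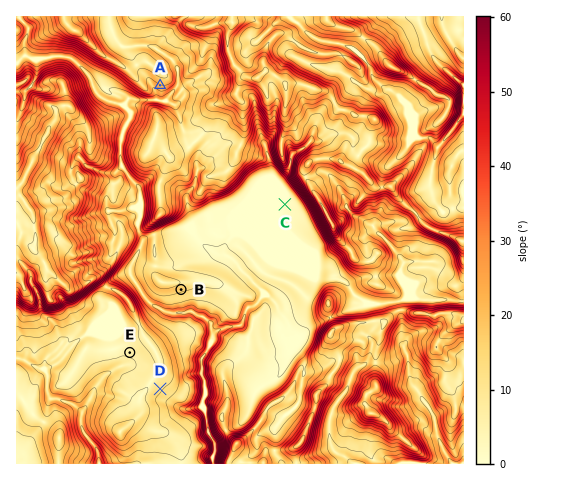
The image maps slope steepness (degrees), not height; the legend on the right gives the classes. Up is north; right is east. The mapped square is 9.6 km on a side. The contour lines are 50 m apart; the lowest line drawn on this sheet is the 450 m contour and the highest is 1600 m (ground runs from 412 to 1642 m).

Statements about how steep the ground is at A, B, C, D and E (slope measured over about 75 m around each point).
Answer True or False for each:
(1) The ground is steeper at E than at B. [False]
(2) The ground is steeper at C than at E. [False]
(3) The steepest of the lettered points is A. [True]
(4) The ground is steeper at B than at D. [True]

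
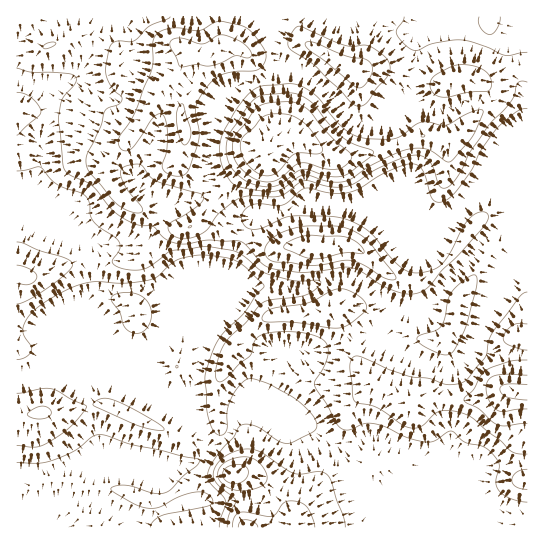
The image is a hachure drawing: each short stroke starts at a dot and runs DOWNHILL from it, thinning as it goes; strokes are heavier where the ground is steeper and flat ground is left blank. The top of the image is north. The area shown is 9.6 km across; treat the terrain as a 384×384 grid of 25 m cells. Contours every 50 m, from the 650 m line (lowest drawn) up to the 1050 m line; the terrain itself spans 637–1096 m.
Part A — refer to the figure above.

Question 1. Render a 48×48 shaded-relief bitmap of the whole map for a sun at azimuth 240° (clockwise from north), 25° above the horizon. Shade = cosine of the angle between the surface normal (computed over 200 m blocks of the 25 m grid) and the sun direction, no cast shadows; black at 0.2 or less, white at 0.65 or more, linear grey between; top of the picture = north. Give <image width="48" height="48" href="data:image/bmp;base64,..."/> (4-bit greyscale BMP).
<image width="48" height="48" href="data:image/bmp;base64,Qk32BAAAAAAAAHYAAAAoAAAAMAAAADAAAAABAAQAAAAAAIAEAAATCwAAEwsAABAAAAAAAAAAAAAAABEREQAiIiIAMzMzAERERABVVVUAZmZmAHd3dwCIiIgAmZmZAKqqqgC7u7sAzMzMAN3d3QDu7u4A////AHd3iId3eIh2Zp3EE3hlVFZ3d3d3d3eIiHd4iHd4iId3d52lRohUVVZ3d3d3d3d4iIiIiIiImHd3eL7JiYdVVWd3d3d3d3eJqoiIiIiId3eIiv/qmHZVVmeId3d3d3ibzIiIh3d3d3eInf+2VVVWZneId3d3d3ibuoiId3d3d3d4nPxjIiRWZniId3eIh3iaqJmYiHd3iIiJmrhSESRnd3iHd3eIiIirqaqHd3eIiZqqmahkM1Z3d4iHd4mYiIm8upmHd3iJqqqYeJh2Vnd3iamIirqYiavMuoiHZniruodmead3d3d4nLmJvcl3ir3bmYh3ZXmqhlZ3ipd3d3eJvbmazKdnm87bmWdlRXiGVXd3ipZ3d3iazKmaqpZoq7zLqmZURXdmZ3d3iqd3eImrupqpmHZmiJvLqXZmZ3d3d3iIi7hniZqpmaqoZlVVZ5u3VId3d3d3d3iYislnmZmIiaqGVVZmZ5p1Q4d3d3d3d4iHecp3h3eImqllVmeIh4iHZmZnd3d3d3iHebuGVniImqhmd4mphnmpmFV3d3d4iId3eKqGZ4mau6d3eJmYdmm7qVZ3d3eJqHd3d4mIiaq8y5d3iHd4hliql2Z3d3eKqFZ3d3iKupqrqXd3dnd5p1aJh2d4h3ialkZ3d3eJqHZ3h2ZlZ4iJuEaIiHd3iImYdVd3d3d5llVWdlRFiqmJqEV4iYhmeImYh3h3d3d4mZmZl1RqzKdnmFV4iHZmZ4mqmYd3d3eKzdy6qYnOxkVWeHZnd1VVZ4mZmXZoiImu/9zMuq3rQDZ3d3d3d0RWZ3iImYZ5qrzf/svLqauSAmd4h3d3d1Znd3iJmYnMu8zMuqmYZ3UQFnd4iHd3d2d3d4iaqqzsmJmHiHdkRDABV3d3iYZ3d3d3eImry6updWZVd3ZTMxE2d3d3iYZnd3d4iIrOyWd4dmZWiIdVVVV3d3eIiIdmd3d4iJz+hFeJmId4q6dniIiHd3iah3d3d3eIms/4NHmrqZms3ZZqzLmId3i8hnd3d4iavO+kSLzKh5vv/IR9/rdniIndhFd3d4ibzMt1esy4Vq7/6mSO/IZWeJvtlEZ3d3ebu6l4maqnRr//uGacuGRWd5ztlTV3d1aLupiah4q5Rb/8l2eYZCE1Z5vLhTRnd1abqZmqhnrKM67ah3d1IAAkV5qHdkNHd2eZmZmZl2rZIou6l2ZSAANWZ4hUZ1NGd2d4mYmImXrHE3q7l1UwADeHd3ZWd2VVZ1Z4iIiIqpmmNHmqhUMQAoqGd3eJmIdlZ1Z4iIiZq6iHVWiZdDIAKMyFZ3irmJh1Z3eIiImqmqmHdWeJdUQ0jNt1Z3m7mIdUZ4iIiJq5eaqIh3iahmZpzcpkVWiYd1REZ5mZiJqoebuZiIiZZXis3IZDNFeHdURFd6qYiImYebuph4eHM3rNlTNDNFd3ZlVnd6mHd4iHebqGVnZTJIu3ISVURWd3d3d3d5h3d3d3iZhTNnVCR4lzJGdmZ3d3d3h3d4d3dmd4iGVDR2Q0Z4hjRnd3d3d3d4h3dw=="/>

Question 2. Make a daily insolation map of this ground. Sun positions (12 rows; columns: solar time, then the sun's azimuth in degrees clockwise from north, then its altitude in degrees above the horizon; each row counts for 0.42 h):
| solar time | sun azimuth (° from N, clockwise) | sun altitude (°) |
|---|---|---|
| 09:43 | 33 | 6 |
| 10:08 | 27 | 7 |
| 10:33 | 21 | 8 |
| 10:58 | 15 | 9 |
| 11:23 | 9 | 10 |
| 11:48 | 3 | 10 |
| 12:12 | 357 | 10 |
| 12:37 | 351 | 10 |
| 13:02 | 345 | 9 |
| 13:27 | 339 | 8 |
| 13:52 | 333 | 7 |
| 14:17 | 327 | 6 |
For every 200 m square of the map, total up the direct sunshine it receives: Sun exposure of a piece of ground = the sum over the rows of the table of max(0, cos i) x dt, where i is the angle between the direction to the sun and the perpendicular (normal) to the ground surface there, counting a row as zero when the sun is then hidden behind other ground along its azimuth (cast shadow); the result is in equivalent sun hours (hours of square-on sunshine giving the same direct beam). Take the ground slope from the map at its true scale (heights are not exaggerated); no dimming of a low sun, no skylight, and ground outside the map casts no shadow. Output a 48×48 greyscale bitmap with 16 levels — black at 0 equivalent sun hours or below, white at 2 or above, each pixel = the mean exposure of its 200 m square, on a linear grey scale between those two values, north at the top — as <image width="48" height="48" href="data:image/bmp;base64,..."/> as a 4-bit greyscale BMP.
<image width="48" height="48" href="data:image/bmp;base64,Qk32BAAAAAAAAHYAAAAoAAAAMAAAADAAAAABAAQAAAAAAIAEAAATCwAAEwsAABAAAAAAAAAAAAAAABEREQAiIiIAMzMzAERERABVVVUAZmZmAHd3dwCIiIgAmZmZAKqqqgC7u7sAzMzMAN3d3QDu7u4A////AFVVVVZmVmeIdlaMyXZmZmZmVVVVVVVmZVVVVWZlVEZ4iGWuyoiHd2ZlVVVVVVVVVlVVZlVUNFVVVDECNGiYdmZVVVVVVVVUIVVEREVVZ3dlMgAAE2iIdmVVVVVVVVVTAGZlVmZndlVnZCERNXmYdmVVVVVVVVVmVURFZlVVVVVWea3Jeaqph2ZVVVVVVVRWihASNFVVVVVDNb//3LqZmIdmZmVVVEQyIwABI0VVQyERElru24d3d3d3ZUM0VDIRERIREjRDIQElZTR4h2ZmZCNVQQASMyEAIzMyESIhETaHZTVnZlVmUxARAAASIREAAVVUQyESR5hlVUVWVVVVMzIQESMyAAAQAJmImGVXmGVVVVRVVVVTJGQiNFQzIREhAMzLqIiYZVVVVVNFVVQiNWUyRohmeZYyI2iZZVZlVVVEVDEkVDI0ZlVWeKqpm7iLzlVVVVVVVVVEVmIRIkZ3dlV4mZmYd5zv7iRVVVVVVVZmZ4UhJVZndmaJiHZUNHrLqURVVVVVVVZ3ZplDVUMzRWeHZlQhJFdlVHhlVVVVRFVnZYyVIQAAAUZ2VURVQ1Z1IlZVVVVUITVVVWrYEAAAACRVVXmpY0WamTNEVVVUREVVVVascxEAABI0Z3Z4ZEVquhATRVVDVmVVVVVIvLu6hlRGZERWZUVXmAABJFVWiGRFRDNEipd4u5h0EAA1h0RWiBEAASNEQyIiIjMzMgAAA0MQABETi3RVaFVCEQAAAAEQABERAAAAAAAAFauDOJVVV4mYZDMzIQAAAAAAAAAAAAABjLmoNIZVVaqYh2ZmZTEAAAAAEhAAAAAoyVVXc0dVVZh3ZlVUVVIAAAABSJZnh1a8lVVVhSV2VXZlVUQyEjERAAEjNIq8zN7aVVVVaDJWVWVVVUMhAAWrcyMyAAJXiaqFRVVVWIQ1VVVVVEMgAUacyDIQAAAAABIjRFVERYp1VVVVVDIRWXQ0Z1EAAAAAAAABM0QxE0ZlVWZkMQAVlzEAE1MAAAAAAAAAASIhAURVVVVCAAA4dBAAJFMQAAAAAAAAAAATESRVVSNDMiRlIjMhNUIAAAAAAAAAAAACMiNFVRNVVVdyAVdkNEMiNDEAEjMQAAABIiNFVVVVVmdkEkZkJFZUZmMSWLzJYwABIRE0VVQ0ZmZnUjZTRWmql2VXnP/u7JQ2dBETRTIkZmd5lDRFdmrdqHeJztqHeL3LumIRNTRFZmZolyJHdli7uqqrzIQ0VWrKqpUQEnZmZnd3iDFXRFas3u3exzESVVVSJYhCEJdmZ3hlaHNHQjRr7//+lCESNVUwABNVQ2ZVZnZDR5dFUgEkre7ZQRESI0VVQhJWVERERVVFZ4dkQwAAFXdTERNDNFaKuZiHVEISI0VmZmZkMxEAE1UgAlmod3eJvMuodlQiIzRnZVVEVlRFdlIBOd3LqHZ3mZh3Z1eGVEV5mHd4qpd5p2ZZ3tu6l2Zmd2ZmZjWJh3eIiK3v7LzLllet2oiIZlZmZmVVVjRWd3ZVRYvMqaqoZVZ4dmZmVVVWZmVVZg=="/>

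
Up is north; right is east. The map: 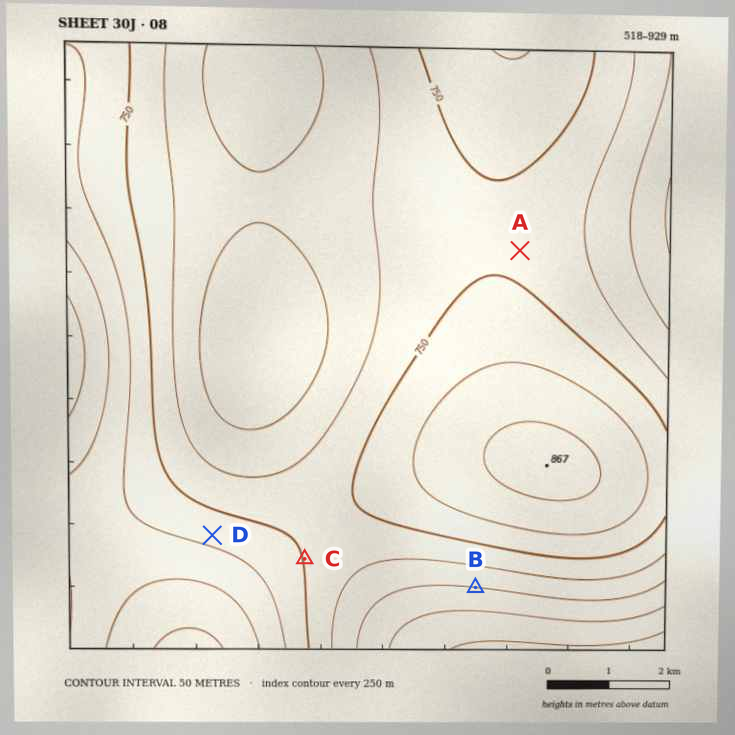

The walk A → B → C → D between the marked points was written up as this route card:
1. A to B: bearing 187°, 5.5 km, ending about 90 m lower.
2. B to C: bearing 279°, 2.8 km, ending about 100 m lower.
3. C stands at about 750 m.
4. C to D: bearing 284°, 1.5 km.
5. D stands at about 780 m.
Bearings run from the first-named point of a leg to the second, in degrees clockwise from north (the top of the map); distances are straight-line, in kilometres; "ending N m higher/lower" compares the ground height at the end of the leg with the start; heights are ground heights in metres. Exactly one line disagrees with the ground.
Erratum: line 2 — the sense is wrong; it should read higher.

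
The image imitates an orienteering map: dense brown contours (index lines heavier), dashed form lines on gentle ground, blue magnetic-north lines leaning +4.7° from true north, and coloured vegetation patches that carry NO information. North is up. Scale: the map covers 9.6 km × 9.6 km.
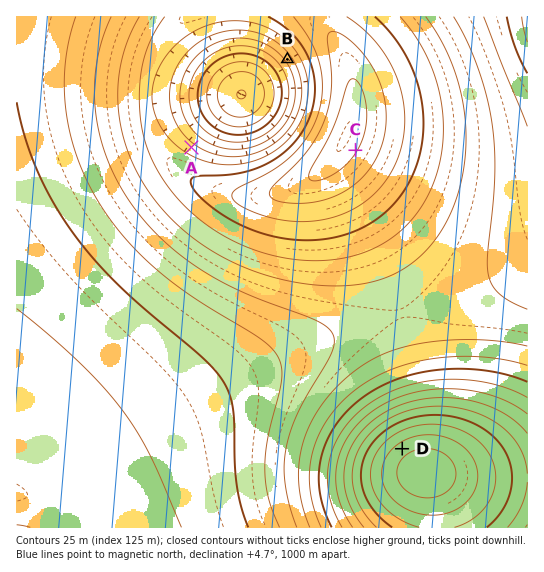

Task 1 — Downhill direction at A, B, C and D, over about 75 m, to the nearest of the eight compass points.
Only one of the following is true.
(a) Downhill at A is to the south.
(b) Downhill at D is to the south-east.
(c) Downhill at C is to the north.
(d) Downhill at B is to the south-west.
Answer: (d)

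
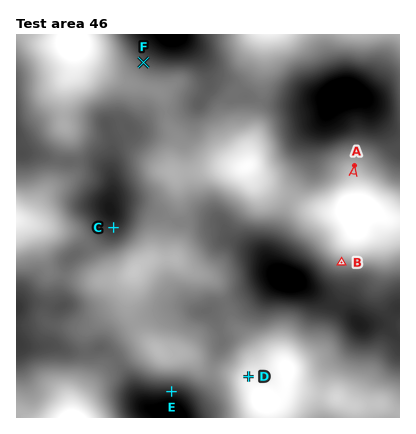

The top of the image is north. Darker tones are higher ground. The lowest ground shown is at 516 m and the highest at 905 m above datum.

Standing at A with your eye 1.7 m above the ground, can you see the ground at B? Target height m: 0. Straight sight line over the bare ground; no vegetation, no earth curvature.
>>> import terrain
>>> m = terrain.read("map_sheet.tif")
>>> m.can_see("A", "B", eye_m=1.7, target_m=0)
True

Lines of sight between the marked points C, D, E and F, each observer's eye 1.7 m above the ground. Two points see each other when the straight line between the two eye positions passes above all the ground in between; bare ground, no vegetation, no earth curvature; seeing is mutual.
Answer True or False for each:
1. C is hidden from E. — False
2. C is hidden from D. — True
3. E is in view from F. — True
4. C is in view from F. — False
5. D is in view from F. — False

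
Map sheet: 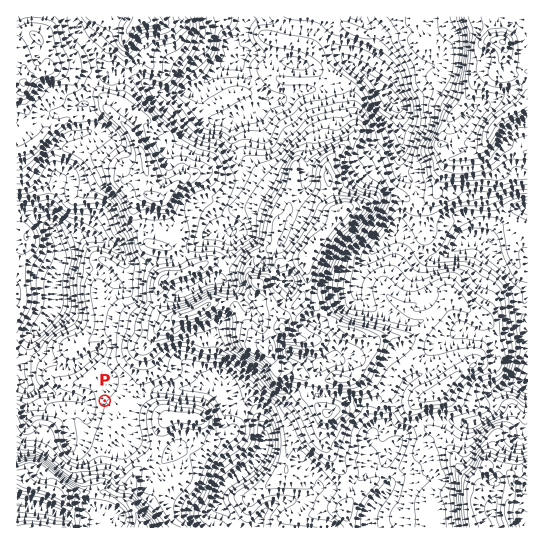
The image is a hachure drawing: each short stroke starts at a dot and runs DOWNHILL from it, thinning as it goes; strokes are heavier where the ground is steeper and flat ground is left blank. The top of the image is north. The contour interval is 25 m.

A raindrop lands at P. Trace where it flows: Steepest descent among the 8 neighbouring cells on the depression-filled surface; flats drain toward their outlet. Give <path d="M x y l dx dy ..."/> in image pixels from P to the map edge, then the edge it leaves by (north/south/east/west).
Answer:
<path d="M105 401l-22 0-9-4-16-2-1-1-10-1-5-3-5 0-2-1-8-2-8-17-2 0"/>
exit: west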